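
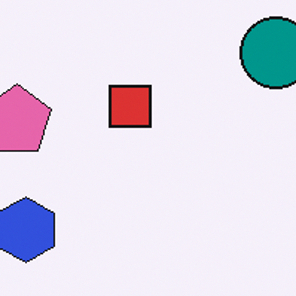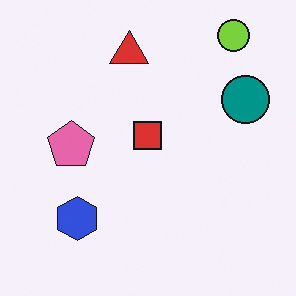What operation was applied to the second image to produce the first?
It was cropped to a modestly smaller region and rescaled.

The visible shapes are larger and the field of view is narrower; shapes near the original edges may be partly or wholly outside the frame — a crop-and-rescale.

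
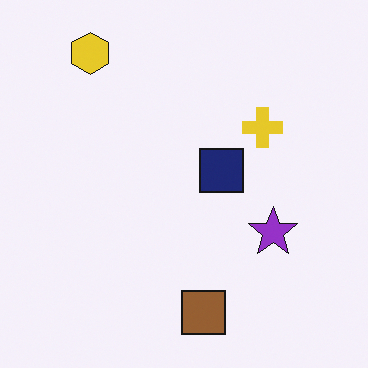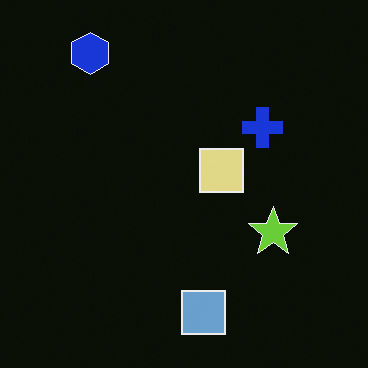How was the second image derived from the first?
The second image is the first color-inverted (negative).

The light background has become dark and every shape's color is its complement — a photographic negative.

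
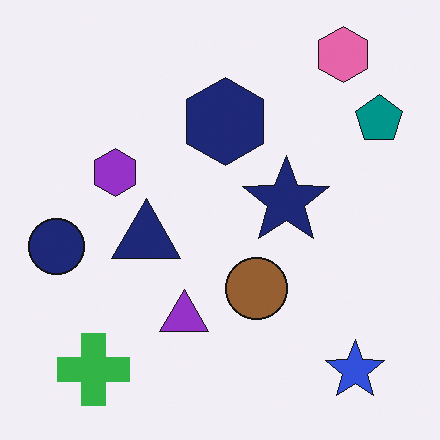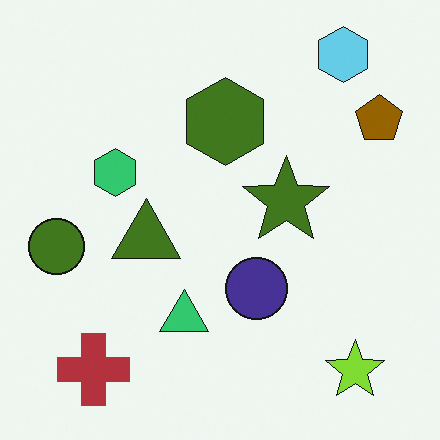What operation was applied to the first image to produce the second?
The second image is the first hue-shifted by a large amount.

Every shape's color has rotated by the same amount around the hue wheel — a uniform hue shift.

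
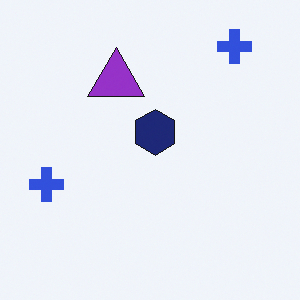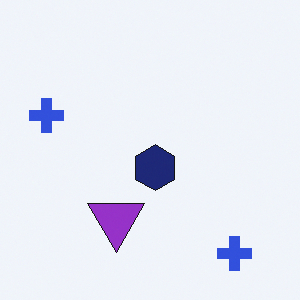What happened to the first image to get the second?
The second image is the first flipped vertically (top ↔ bottom).

The purple triangle is in the top of the first image and the bottom of the second — shapes on opposite sides of the horizontal midline have swapped in a mirror flip.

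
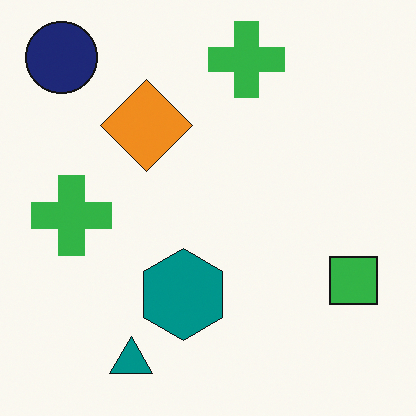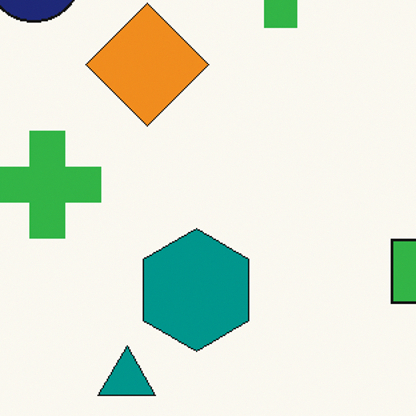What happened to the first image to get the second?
The transformation is: cropped slightly and scaled back up.

The visible shapes are larger and the field of view is narrower; shapes near the original edges may be partly or wholly outside the frame — a crop-and-rescale.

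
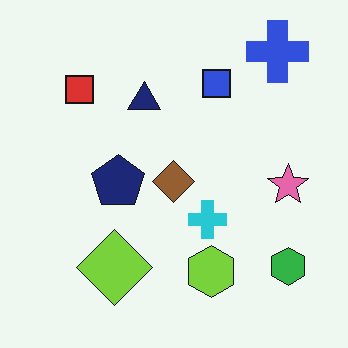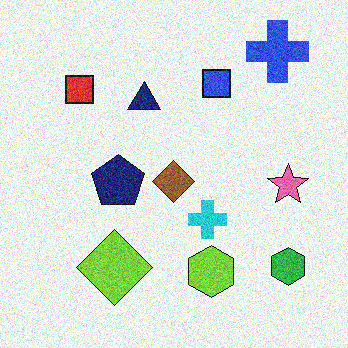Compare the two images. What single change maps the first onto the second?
Degraded with moderate additive noise.

Random speckle covers the whole image, including the flat background.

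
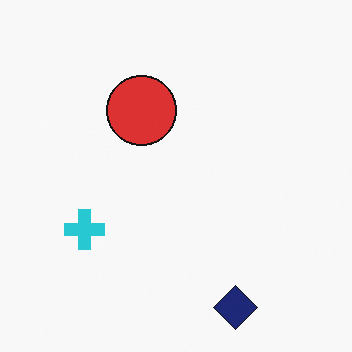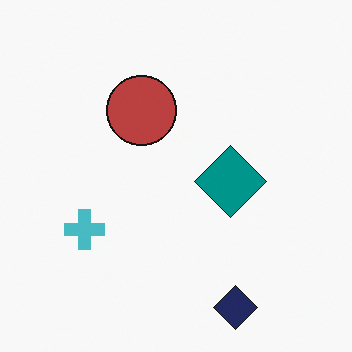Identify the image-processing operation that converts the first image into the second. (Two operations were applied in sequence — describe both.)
It was slightly desaturated, then overlaid with an additional teal diamond.

All colors are more muted and greyish — a global saturation change. A teal diamond appears in the second image that is absent from the first.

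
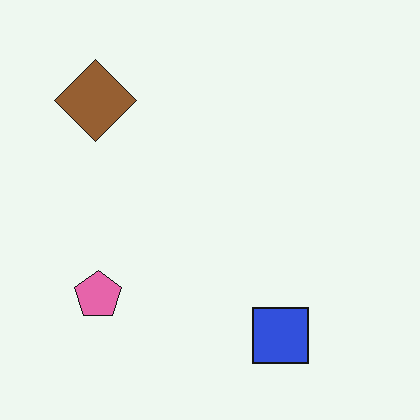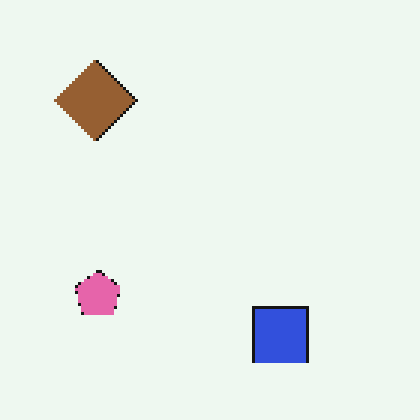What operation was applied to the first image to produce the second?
This is the original image mildly pixelated.

Shapes are reduced to large square blocks; fine edges and outlines are lost — a downscale-then-upscale (mosaic) effect.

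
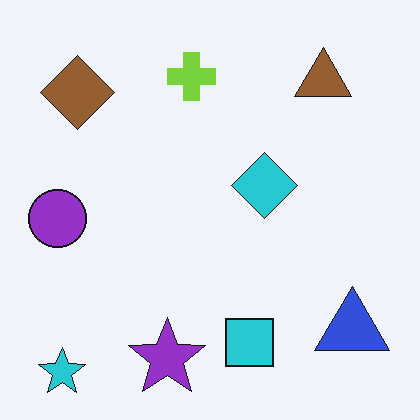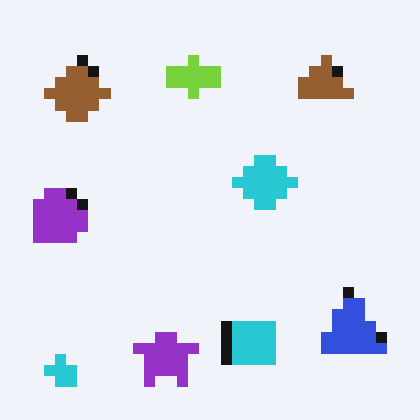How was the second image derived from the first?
It was coarsely pixelated.

Shapes are reduced to large square blocks; fine edges and outlines are lost — a downscale-then-upscale (mosaic) effect.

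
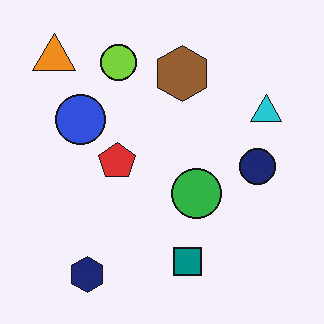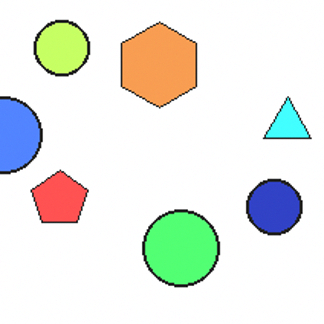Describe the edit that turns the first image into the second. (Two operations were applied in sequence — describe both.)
The second image is the first substantially brightened, then cropped to a modestly smaller region and rescaled.

Every pixel — background and shapes alike — is uniformly brightened. The visible shapes are larger and the field of view is narrower; shapes near the original edges may be partly or wholly outside the frame — a crop-and-rescale.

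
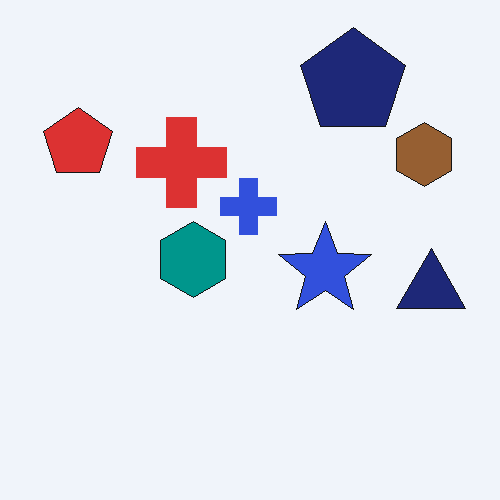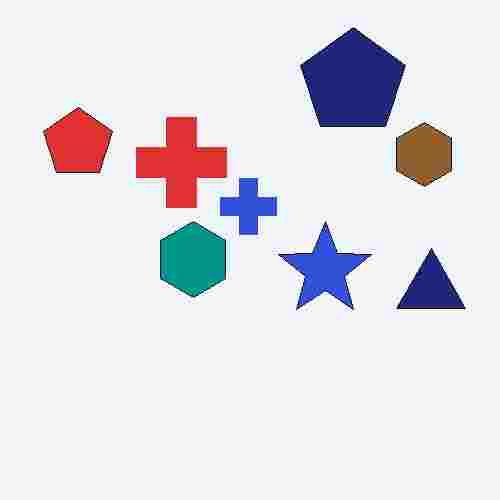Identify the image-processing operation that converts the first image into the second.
The second image is the first heavily JPEG-compressed with obvious blocking artifacts.

Blocky 8×8 compression artifacts appear around shape edges and the flat background shows ringing — characteristic JPEG degradation.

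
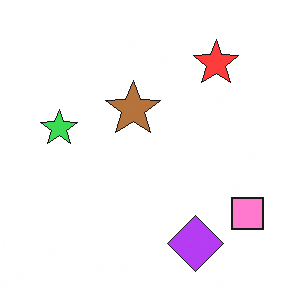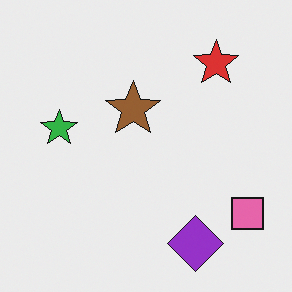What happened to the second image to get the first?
Brightened a little.

Every pixel — background and shapes alike — is uniformly brightened.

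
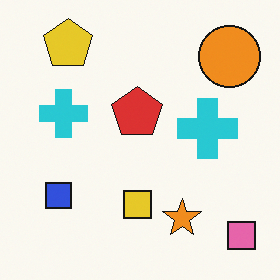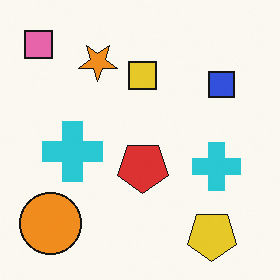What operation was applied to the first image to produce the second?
The second image is the first rotated 180°.

The pink square sits in the bottom-right of the first image and the top-left of the second — consistent with a whole-image 180° rotation.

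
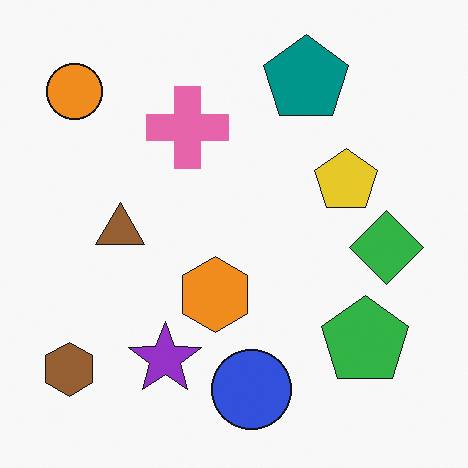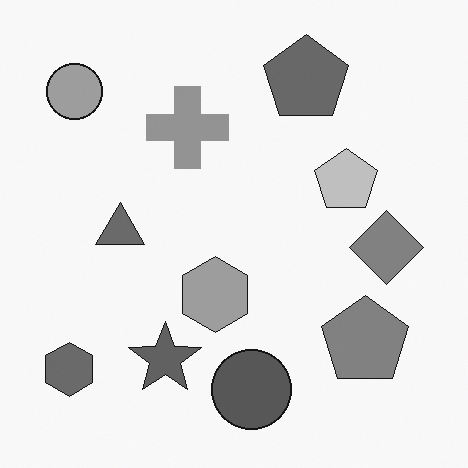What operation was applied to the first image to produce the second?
The second image is the first converted to grayscale.

All color is removed — every shape is now a shade of grey.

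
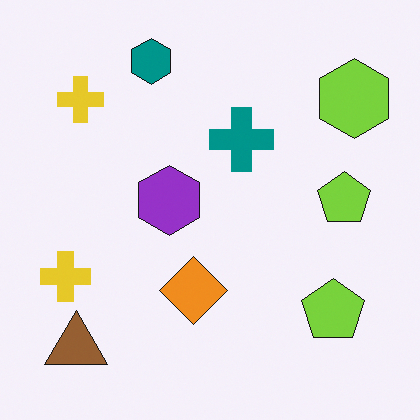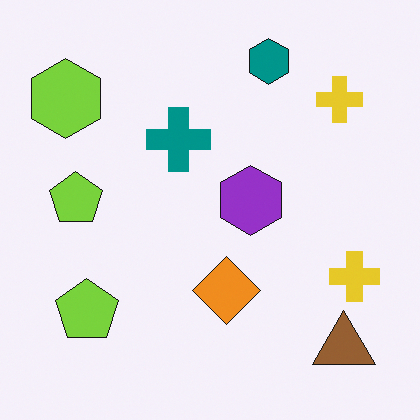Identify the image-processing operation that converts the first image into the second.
This is the original image flipped horizontally (left ↔ right).

The lime hexagon is in the top-right of the first image and the top-left of the second — shapes on opposite sides of the vertical midline have swapped in a mirror flip.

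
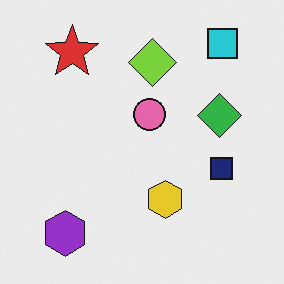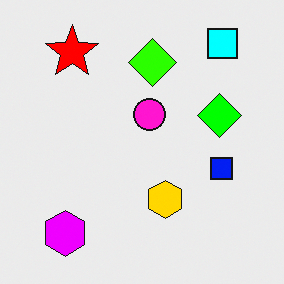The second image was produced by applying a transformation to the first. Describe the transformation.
The image was made much more vivid (saturation change).

All colors are more vivid — a global saturation change.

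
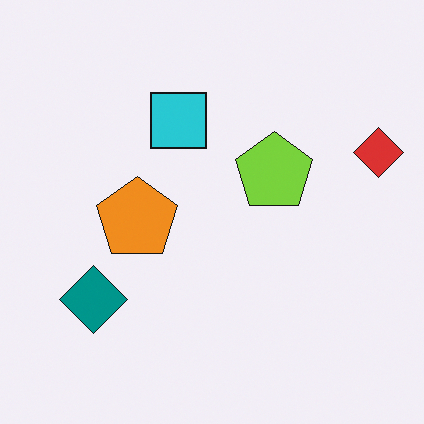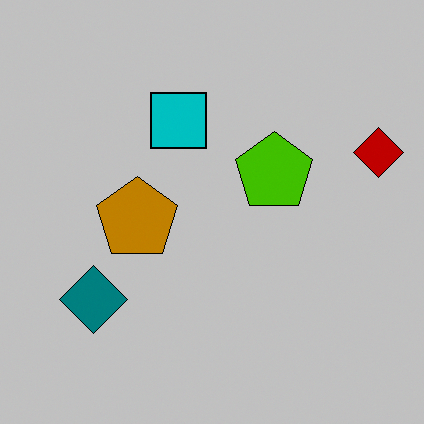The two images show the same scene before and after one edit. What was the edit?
Aggressively posterized.

Each flat color has snapped to a coarser quantized level — most visibly, the near-white background has dropped to a flat grey.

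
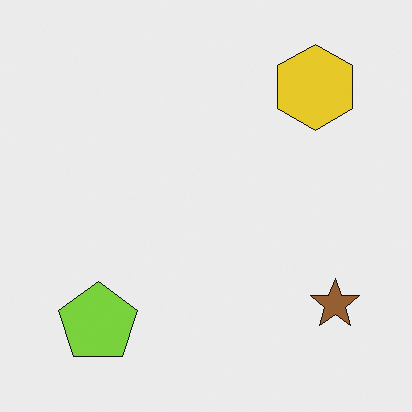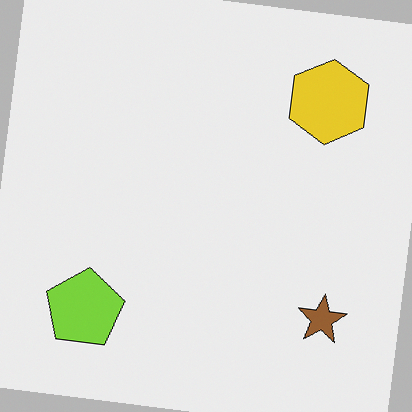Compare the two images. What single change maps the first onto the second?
It was rotated clockwise by a few degrees.

Every shape is tilted by the same angle and the image corners show triangular fill wedges — a whole-image rotation by a non-right angle.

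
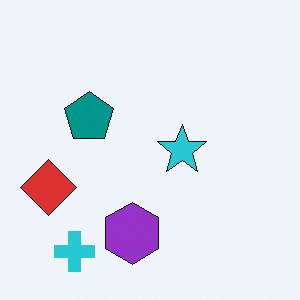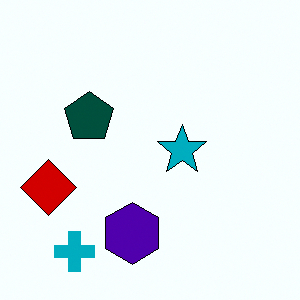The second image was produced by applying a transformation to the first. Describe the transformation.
The transformation is: given much higher contrast.

Tones are pushed away from mid-grey across the whole image — a global contrast change.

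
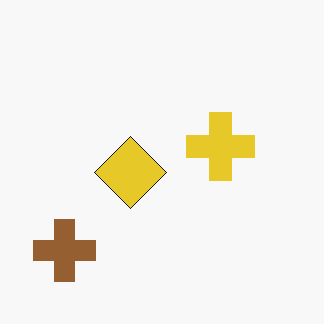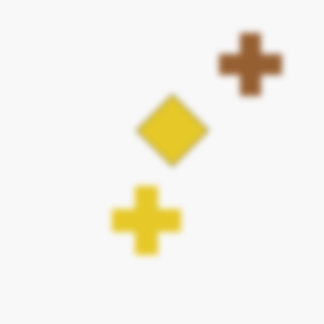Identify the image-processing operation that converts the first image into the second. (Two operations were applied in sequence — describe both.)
Moderately blurred, then transposed (reflected across the top-left ↔ bottom-right diagonal).

Shape edges and outlines are uniformly softened across the whole image. Shapes have swapped their row and column positions — what was in the top-right is now in the bottom-left — a diagonal reflection.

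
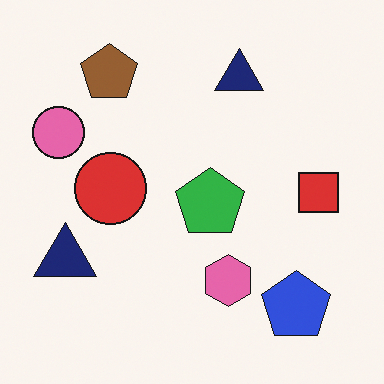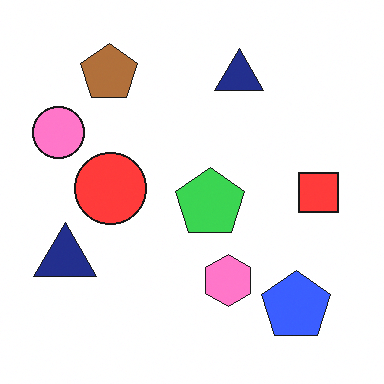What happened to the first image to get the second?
This is the original image slightly brightened.

Every pixel — background and shapes alike — is uniformly brightened.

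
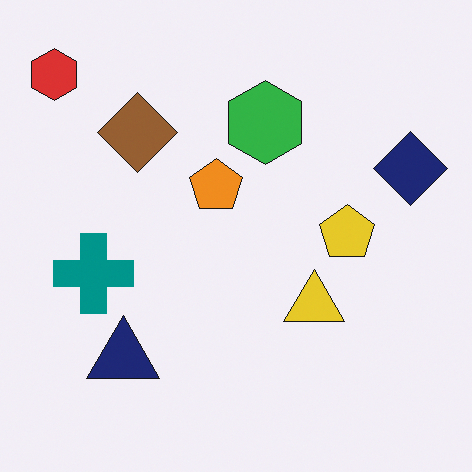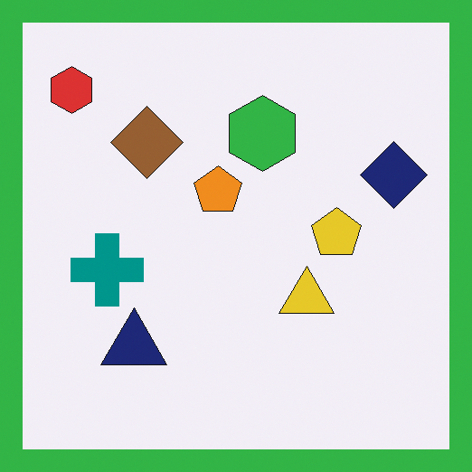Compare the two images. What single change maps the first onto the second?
It was framed with a green border.

A solid green frame runs around the edge of the second image, with the content slightly shrunk inside it.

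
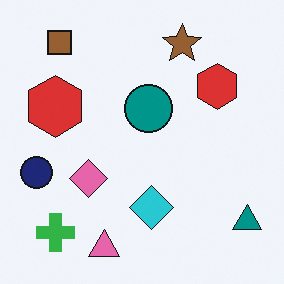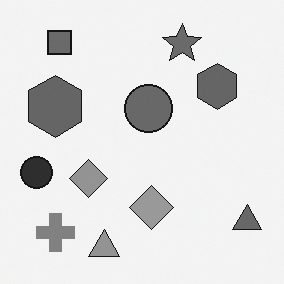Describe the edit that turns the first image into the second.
The image was converted to grayscale.

All color is removed — every shape is now a shade of grey.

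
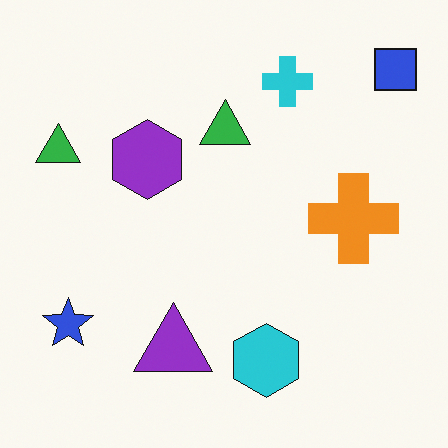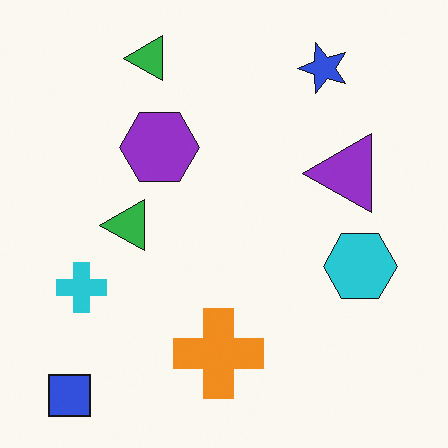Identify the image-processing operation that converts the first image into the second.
This is the original image transposed (reflected across the top-left ↔ bottom-right diagonal).

Shapes have swapped their row and column positions — what was in the top-right is now in the bottom-left — a diagonal reflection.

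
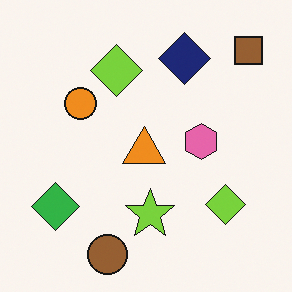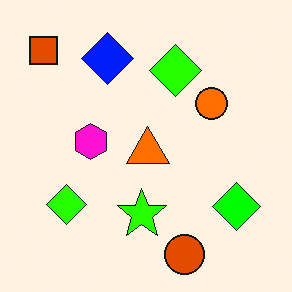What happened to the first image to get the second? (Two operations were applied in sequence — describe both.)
It was flipped horizontally (left ↔ right), then made much more vivid (saturation change).

The brown square is in the top-right of the first image and the top-left of the second — shapes on opposite sides of the vertical midline have swapped in a mirror flip. All colors are more vivid — a global saturation change.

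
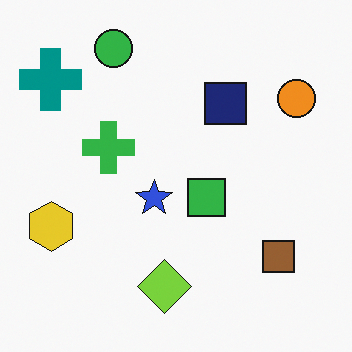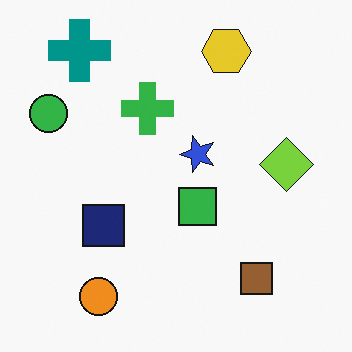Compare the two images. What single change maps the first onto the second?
Transposed (reflected across the top-left ↔ bottom-right diagonal).

Shapes have swapped their row and column positions — what was in the top-right is now in the bottom-left — a diagonal reflection.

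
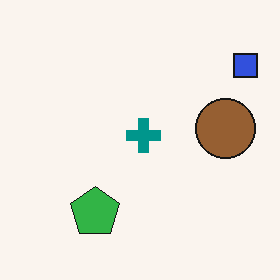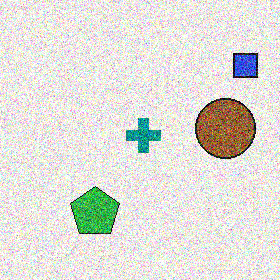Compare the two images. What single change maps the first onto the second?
The image was degraded with a thick layer of grain.

Random speckle covers the whole image, including the flat background.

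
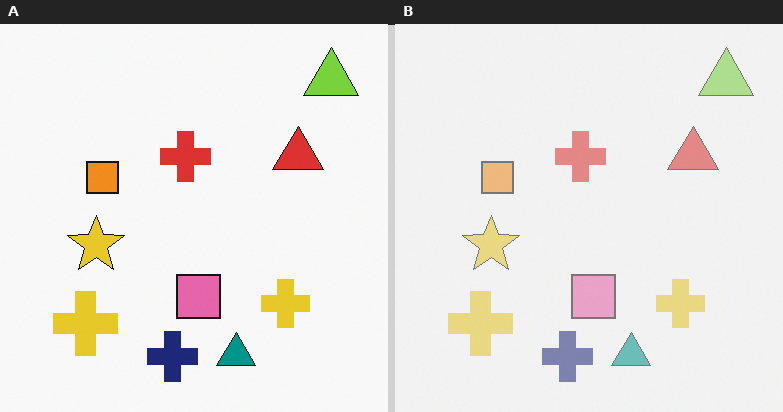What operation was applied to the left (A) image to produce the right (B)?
Given much lower contrast.

Tones are pushed toward mid-grey across the whole image — a global contrast change.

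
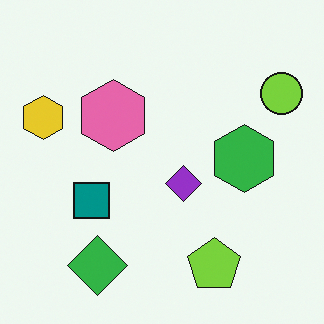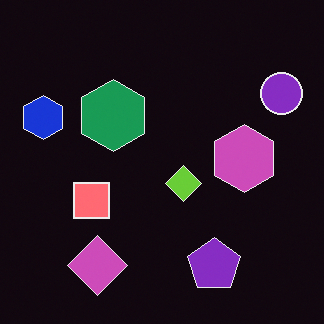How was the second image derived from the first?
The transformation is: color-inverted (negative).

The light background has become dark and every shape's color is its complement — a photographic negative.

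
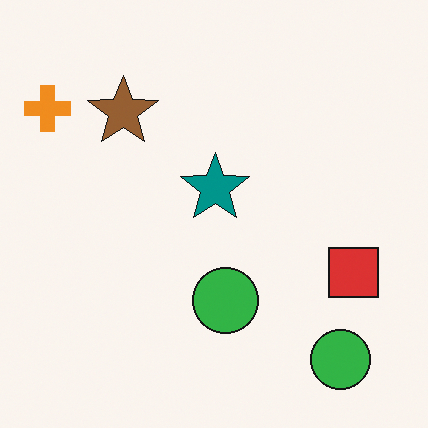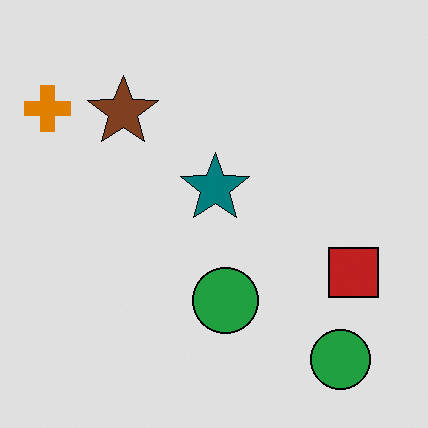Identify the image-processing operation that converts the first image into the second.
The transformation is: moderately posterized.

Each flat color has snapped to a coarser quantized level — most visibly, the near-white background has dropped to a flat grey.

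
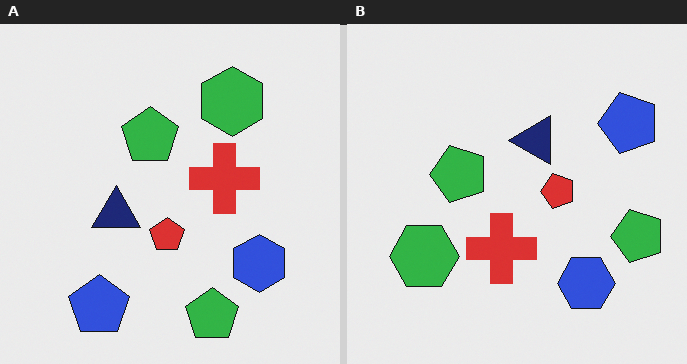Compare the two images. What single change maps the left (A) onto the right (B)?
This is the original image transposed (reflected across the top-left ↔ bottom-right diagonal).

Shapes have swapped their row and column positions — what was in the top-right is now in the bottom-left — a diagonal reflection.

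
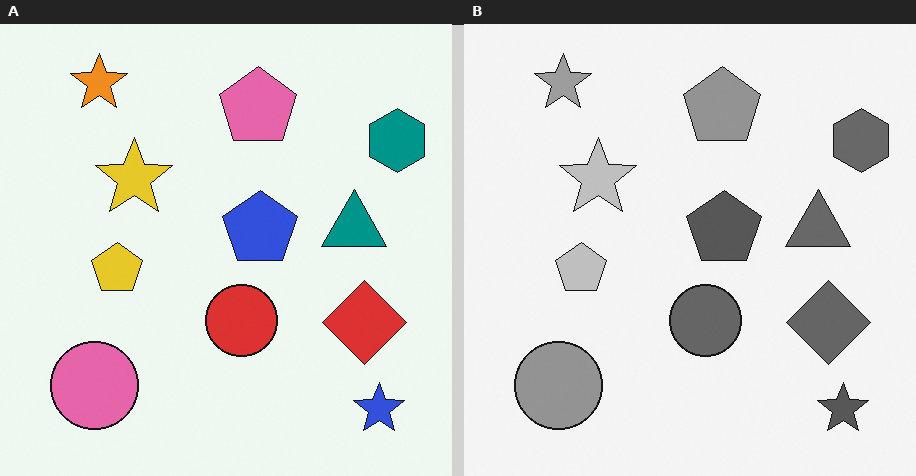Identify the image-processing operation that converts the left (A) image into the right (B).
Converted to grayscale.

All color is removed — every shape is now a shade of grey.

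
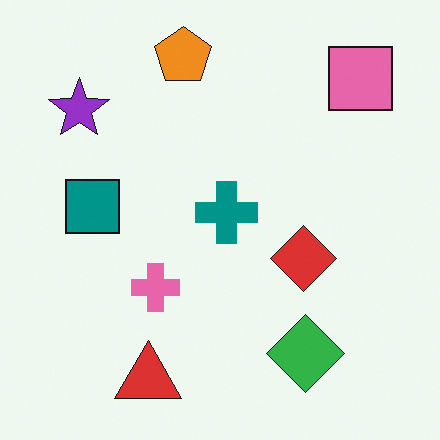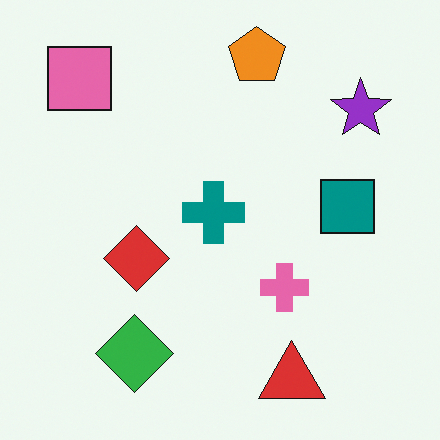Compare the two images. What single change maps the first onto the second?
It was flipped horizontally (left ↔ right).

The purple star is in the top-left of the first image and the top-right of the second — shapes on opposite sides of the vertical midline have swapped in a mirror flip.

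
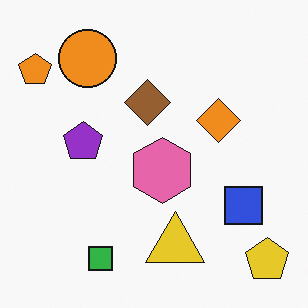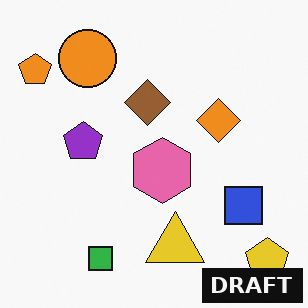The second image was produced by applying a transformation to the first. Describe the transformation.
The second image is the first watermarked with the text "DRAFT" in the lower-right corner.

A dark label reading "DRAFT" appears in the lower-right corner.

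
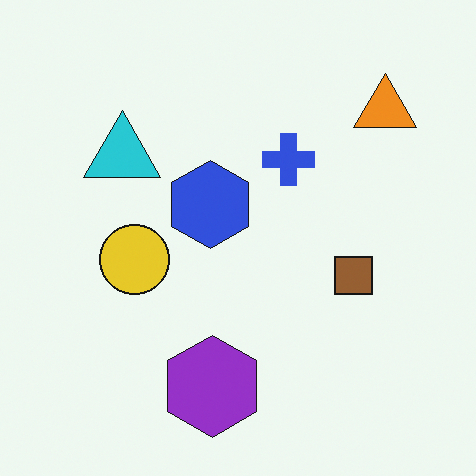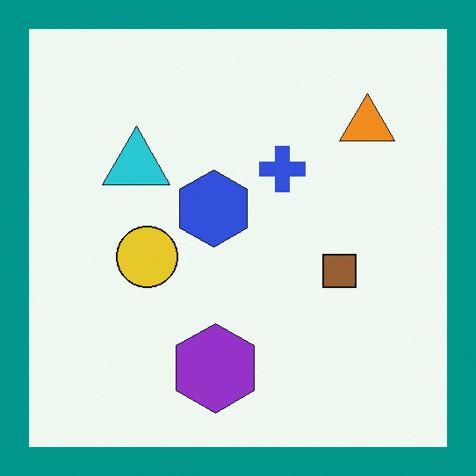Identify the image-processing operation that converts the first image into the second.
The transformation is: framed with a teal border.

A solid teal frame runs around the edge of the second image, with the content slightly shrunk inside it.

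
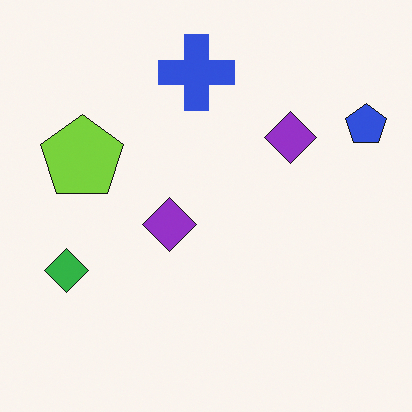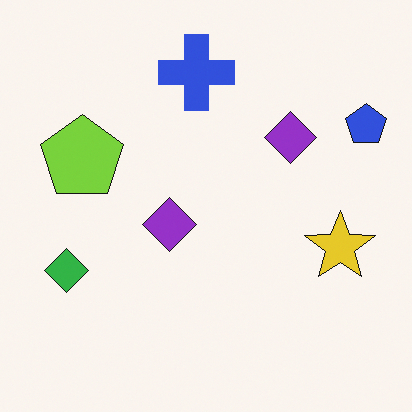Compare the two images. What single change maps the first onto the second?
The transformation is: overlaid with an additional yellow star.

A yellow star appears in the second image that is absent from the first.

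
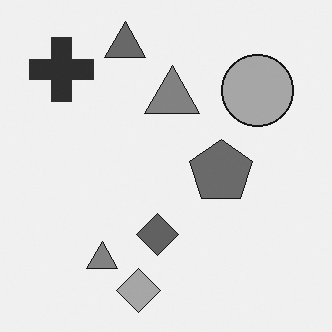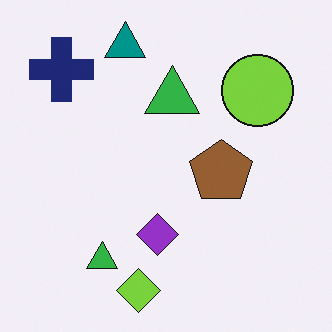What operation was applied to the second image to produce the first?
The first image is the second converted to grayscale.

All color is removed — every shape is now a shade of grey.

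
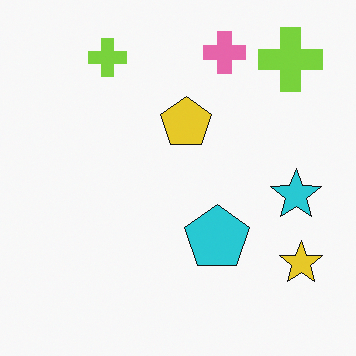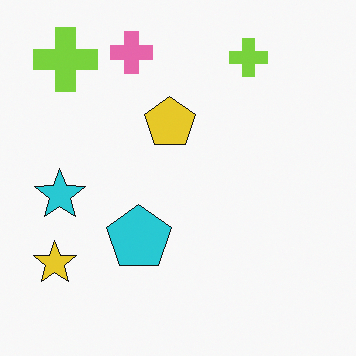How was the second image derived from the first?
The second image is the first flipped horizontally (left ↔ right).

The yellow star is in the bottom-right of the first image and the bottom-left of the second — shapes on opposite sides of the vertical midline have swapped in a mirror flip.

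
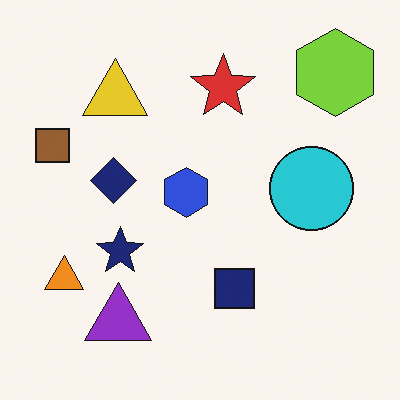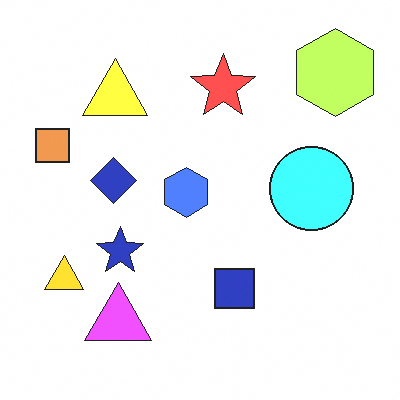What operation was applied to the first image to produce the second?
The transformation is: brightened a lot.

Every pixel — background and shapes alike — is uniformly brightened.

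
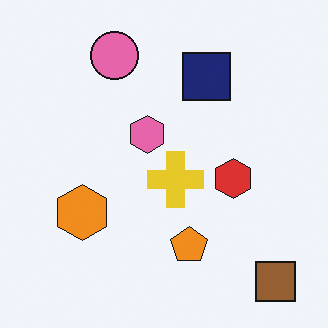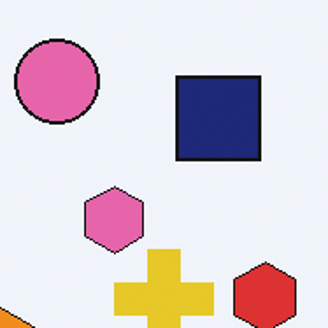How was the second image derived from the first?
Cropped tightly and scaled back up.

The visible shapes are larger and the field of view is narrower; shapes near the original edges may be partly or wholly outside the frame — a crop-and-rescale.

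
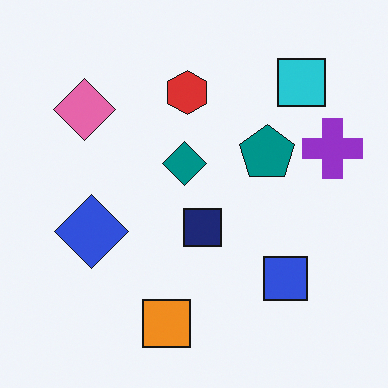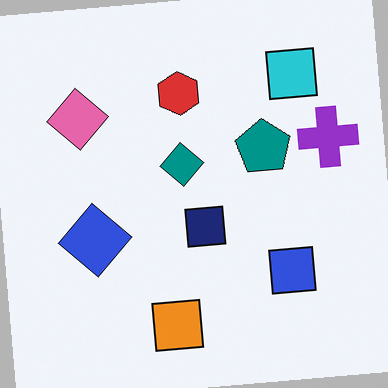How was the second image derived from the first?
The image was rotated counter-clockwise by a small amount.

Every shape is tilted by the same angle and the image corners show triangular fill wedges — a whole-image rotation by a non-right angle.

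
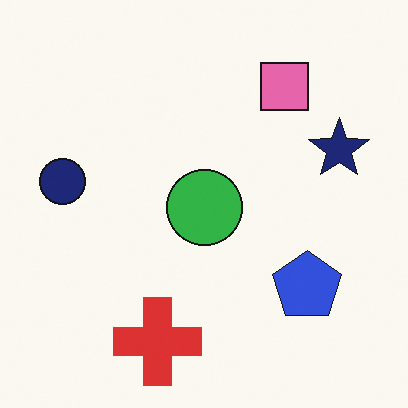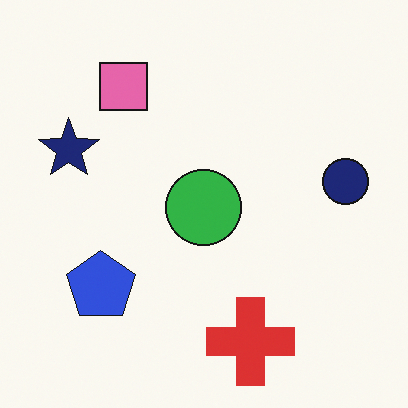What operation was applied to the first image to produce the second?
The image was flipped horizontally (left ↔ right).

The navy circle is in the left of the first image and the right of the second — shapes on opposite sides of the vertical midline have swapped in a mirror flip.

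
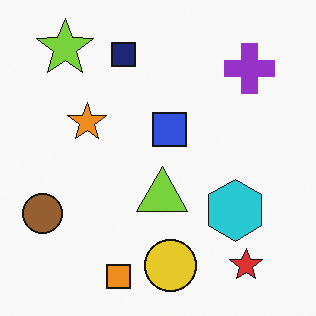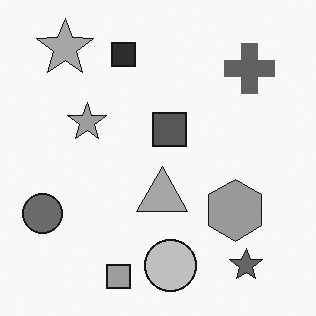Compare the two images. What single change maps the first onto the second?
The transformation is: converted to grayscale.

All color is removed — every shape is now a shade of grey.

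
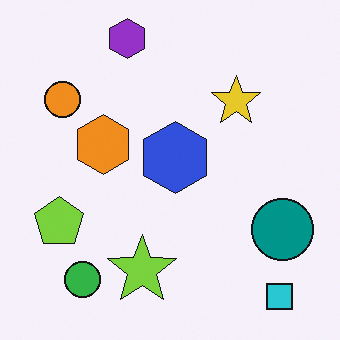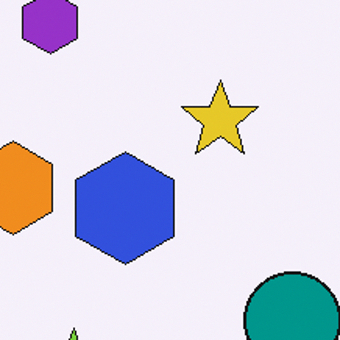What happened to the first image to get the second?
The image was cropped slightly and scaled back up.

The visible shapes are larger and the field of view is narrower; shapes near the original edges may be partly or wholly outside the frame — a crop-and-rescale.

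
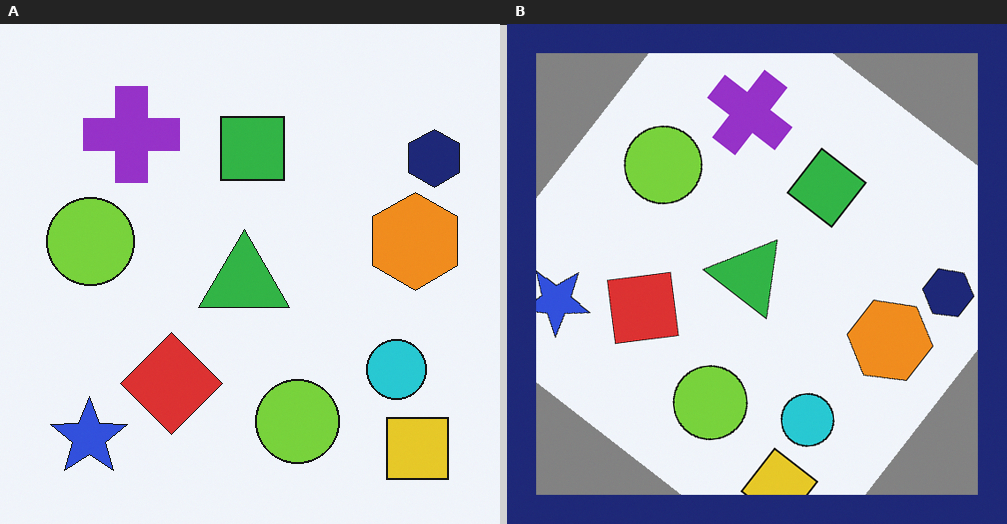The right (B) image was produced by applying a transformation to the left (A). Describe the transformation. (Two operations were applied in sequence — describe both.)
This is the original image rotated clockwise by a large amount — several tens of degrees, then framed with a navy border.

Every shape is tilted by the same angle and the image corners show triangular fill wedges — a whole-image rotation by a non-right angle. A solid navy frame runs around the edge of the right (B) image, with the content slightly shrunk inside it.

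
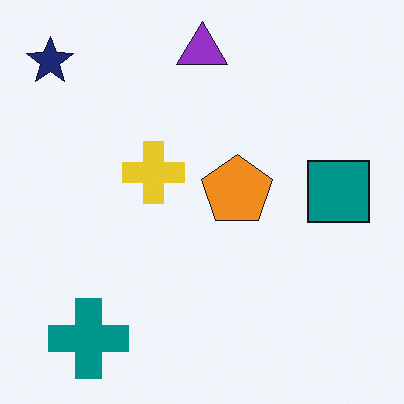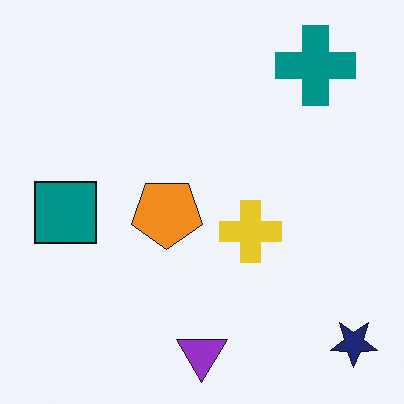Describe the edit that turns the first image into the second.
This is the original image rotated 180°.

The navy star sits in the top-left of the first image and the bottom-right of the second — consistent with a whole-image 180° rotation.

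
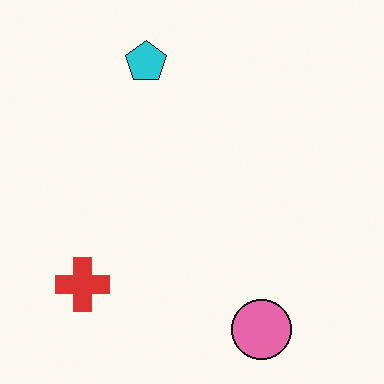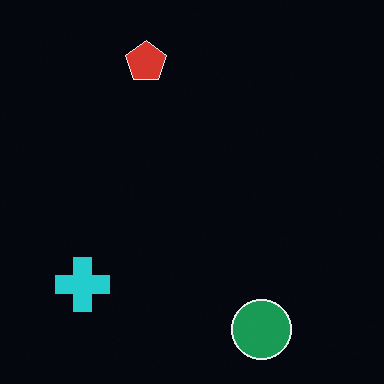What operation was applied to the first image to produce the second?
Color-inverted (negative).

The light background has become dark and every shape's color is its complement — a photographic negative.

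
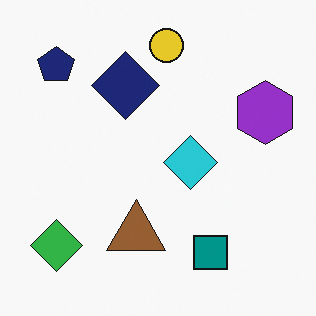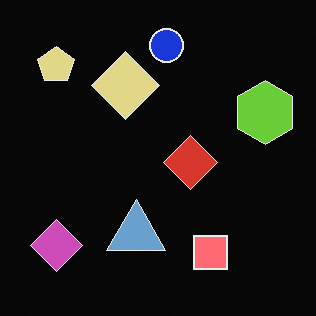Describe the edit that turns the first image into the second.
The second image is the first color-inverted (negative).

The light background has become dark and every shape's color is its complement — a photographic negative.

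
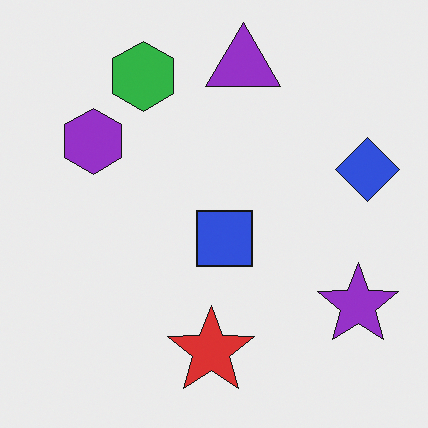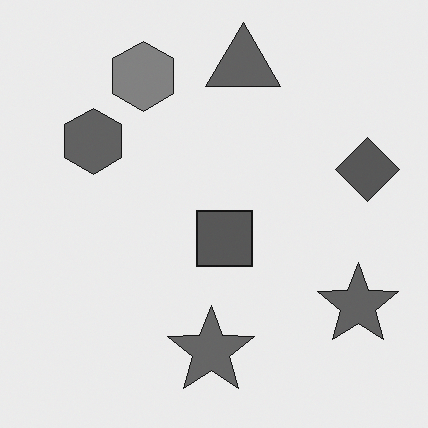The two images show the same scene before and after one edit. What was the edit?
It was converted to grayscale.

All color is removed — every shape is now a shade of grey.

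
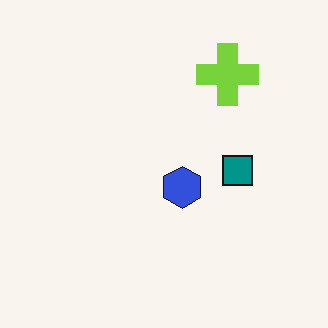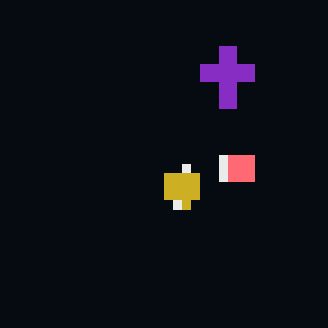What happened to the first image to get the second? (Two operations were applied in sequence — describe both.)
The second image is the first heavily pixelated into large blocks, then color-inverted (negative).

Shapes are reduced to large square blocks; fine edges and outlines are lost — a downscale-then-upscale (mosaic) effect. The light background has become dark and every shape's color is its complement — a photographic negative.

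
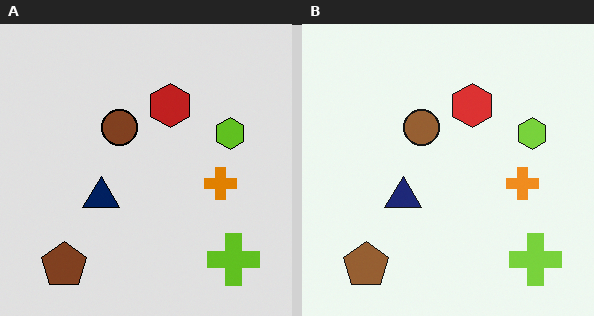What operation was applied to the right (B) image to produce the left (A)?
This is the original image posterized to a reduced palette.

Each flat color has snapped to a coarser quantized level — most visibly, the near-white background has dropped to a flat grey.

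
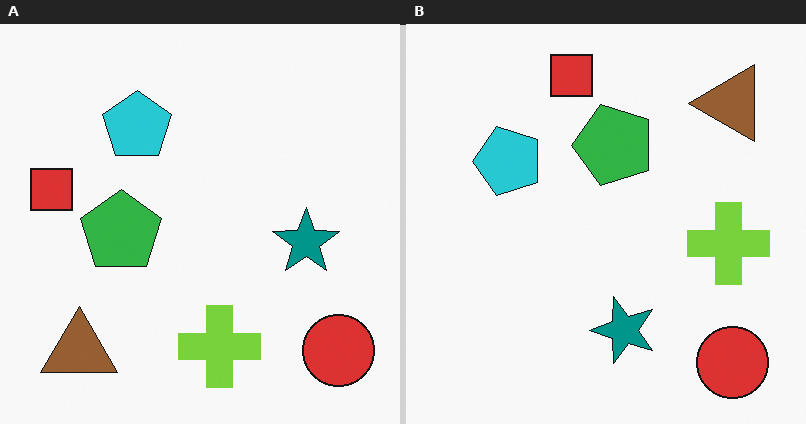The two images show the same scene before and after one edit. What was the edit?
It was transposed (reflected across the top-left ↔ bottom-right diagonal).

Shapes have swapped their row and column positions — what was in the top-right is now in the bottom-left — a diagonal reflection.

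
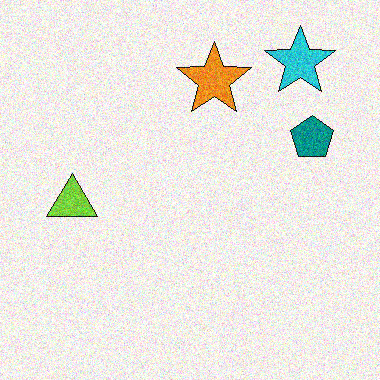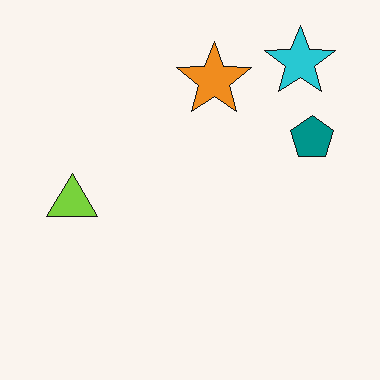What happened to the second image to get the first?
The first image is the second degraded with moderate additive noise.

Random speckle covers the whole image, including the flat background.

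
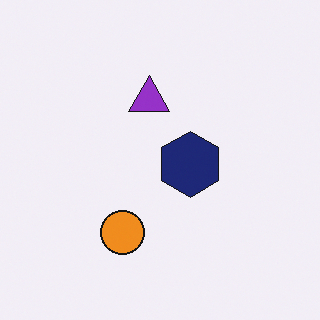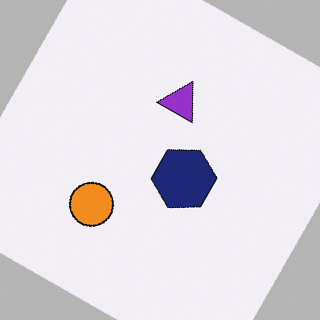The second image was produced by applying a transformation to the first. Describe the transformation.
The second image is the first rotated clockwise by a clearly visible amount.

Every shape is tilted by the same angle and the image corners show triangular fill wedges — a whole-image rotation by a non-right angle.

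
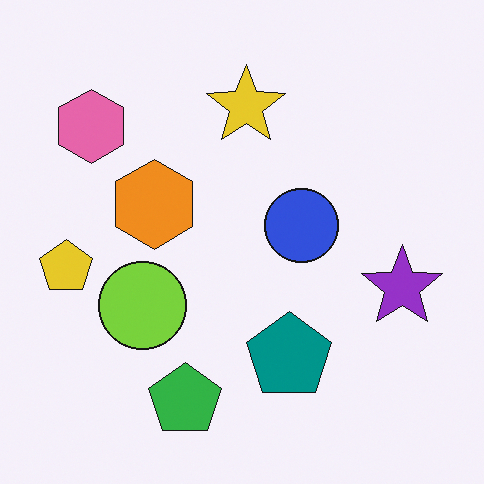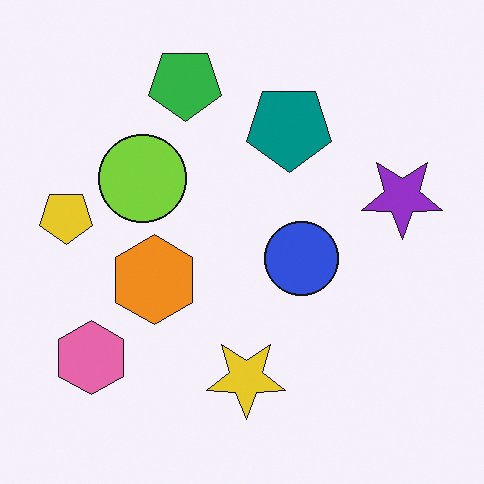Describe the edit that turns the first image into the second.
The second image is the first flipped vertically (top ↔ bottom).

The green pentagon is in the bottom of the first image and the top of the second — shapes on opposite sides of the horizontal midline have swapped in a mirror flip.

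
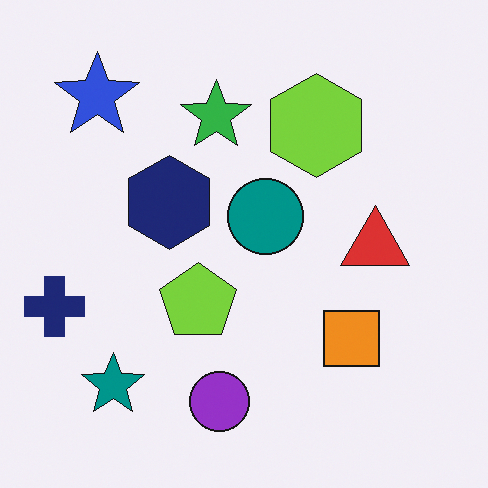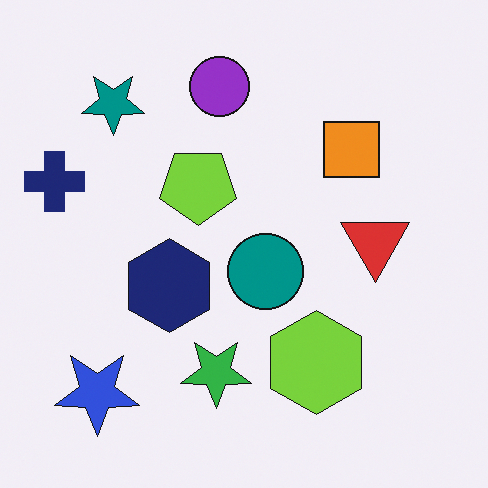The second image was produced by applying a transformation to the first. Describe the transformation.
This is the original image flipped vertically (top ↔ bottom).

The purple circle is in the bottom of the first image and the top of the second — shapes on opposite sides of the horizontal midline have swapped in a mirror flip.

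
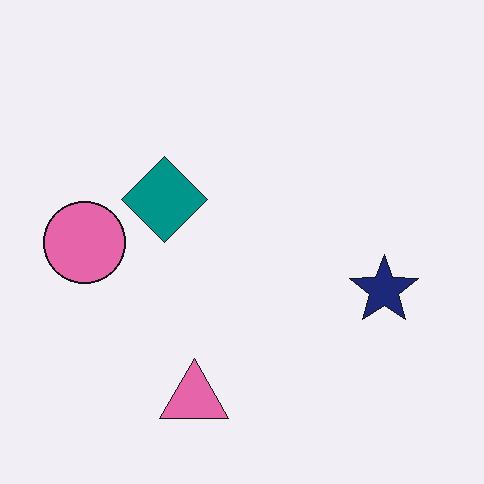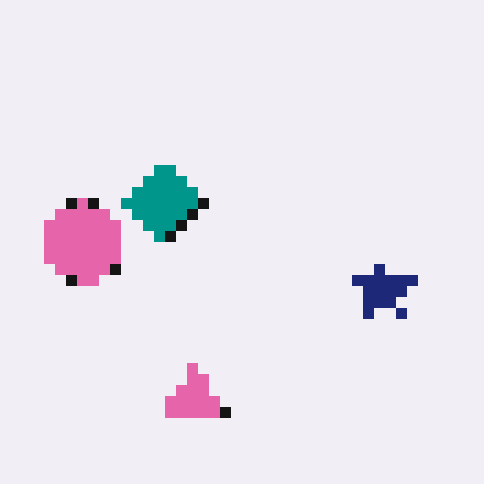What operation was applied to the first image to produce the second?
It was heavily pixelated into large blocks.

Shapes are reduced to large square blocks; fine edges and outlines are lost — a downscale-then-upscale (mosaic) effect.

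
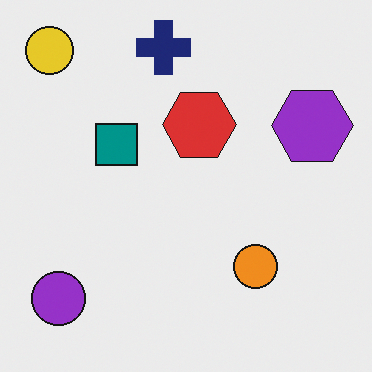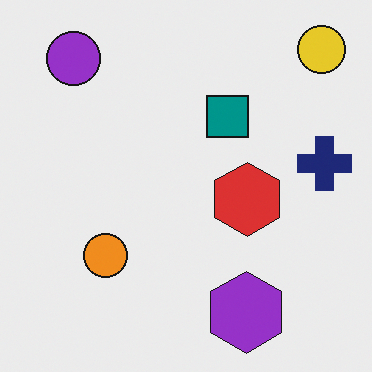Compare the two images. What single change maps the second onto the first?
The image was rotated 90° counter-clockwise.

The yellow circle sits in the top-right of the second image and the top-left of the first — consistent with a whole-image 90° counter-clockwise rotation.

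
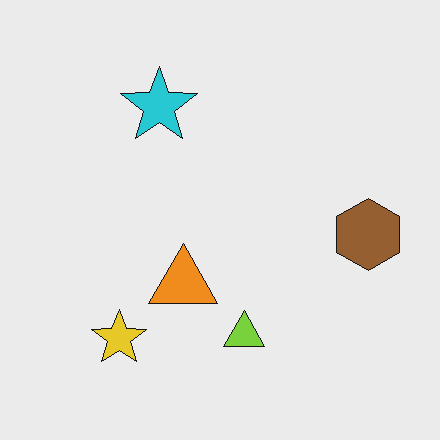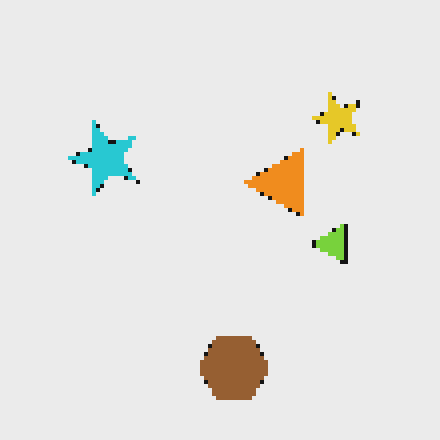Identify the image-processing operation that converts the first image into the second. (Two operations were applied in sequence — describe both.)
It was mildly pixelated, then transposed (reflected across the top-left ↔ bottom-right diagonal).

Shapes are reduced to large square blocks; fine edges and outlines are lost — a downscale-then-upscale (mosaic) effect. Shapes have swapped their row and column positions — what was in the top-right is now in the bottom-left — a diagonal reflection.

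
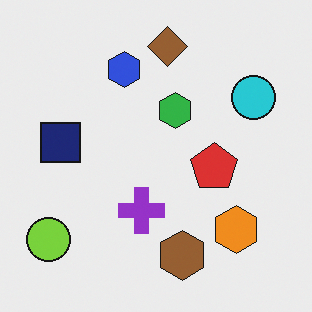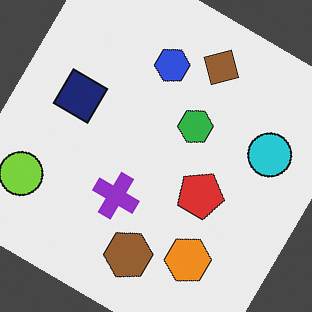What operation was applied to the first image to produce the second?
The second image is the first rotated clockwise by a large amount — several tens of degrees.

Every shape is tilted by the same angle and the image corners show triangular fill wedges — a whole-image rotation by a non-right angle.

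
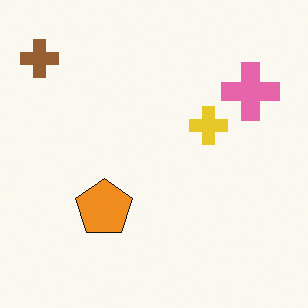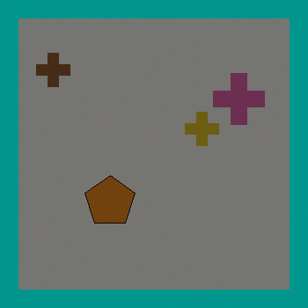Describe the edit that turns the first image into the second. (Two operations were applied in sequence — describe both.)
It was noticeably darkened, then framed with a teal border.

Every pixel — background and shapes alike — is uniformly darkened. A solid teal frame runs around the edge of the second image, with the content slightly shrunk inside it.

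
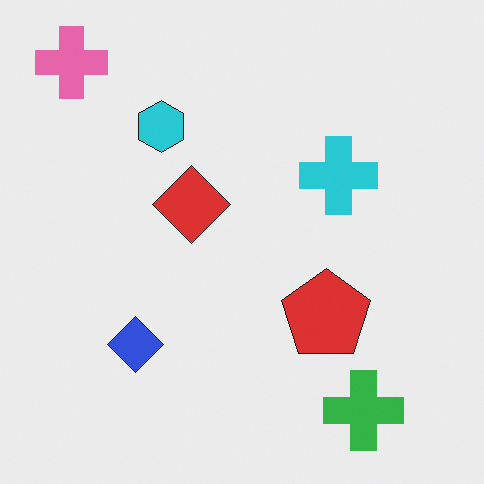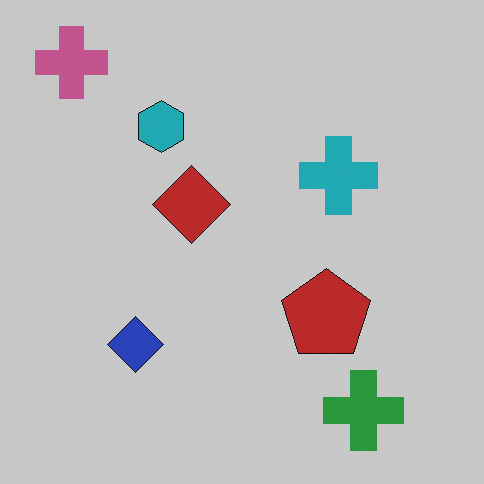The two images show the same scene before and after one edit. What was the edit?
The second image is the first slightly darkened.

Every pixel — background and shapes alike — is uniformly darkened.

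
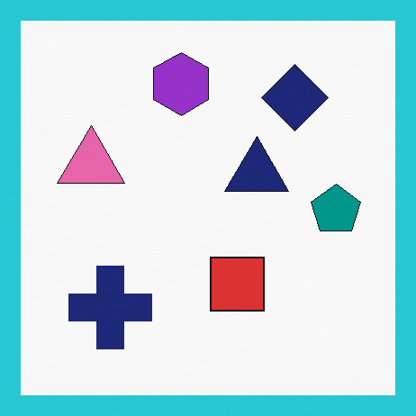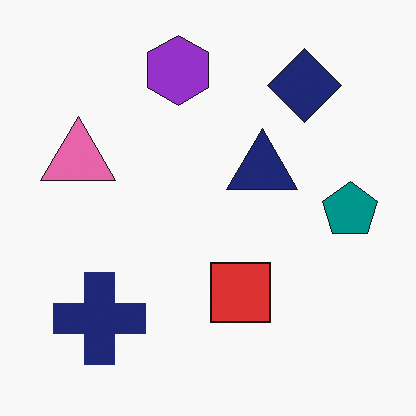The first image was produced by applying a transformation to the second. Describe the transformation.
It was framed with a cyan border.

A solid cyan frame runs around the edge of the first image, with the content slightly shrunk inside it.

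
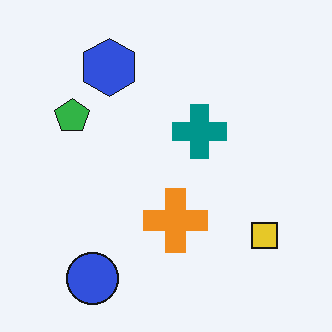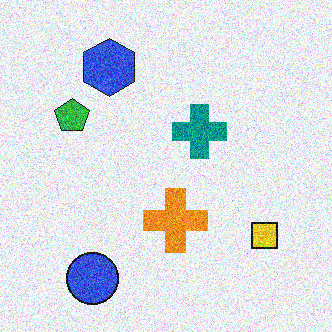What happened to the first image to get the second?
This is the original image degraded with strong gaussian noise.

Random speckle covers the whole image, including the flat background.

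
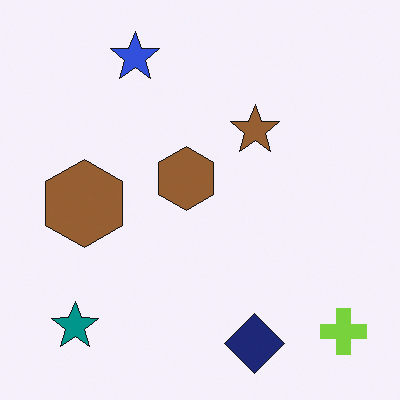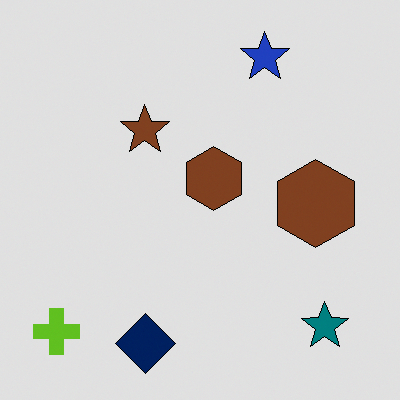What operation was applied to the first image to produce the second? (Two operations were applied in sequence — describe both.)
The second image is the first flipped horizontally (left ↔ right), then posterized to a reduced palette.

The lime cross is in the bottom-right of the first image and the bottom-left of the second — shapes on opposite sides of the vertical midline have swapped in a mirror flip. Each flat color has snapped to a coarser quantized level — most visibly, the near-white background has dropped to a flat grey.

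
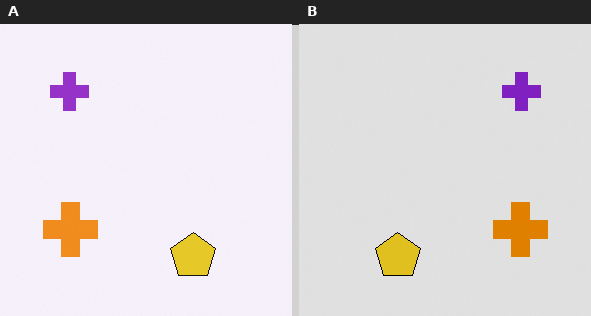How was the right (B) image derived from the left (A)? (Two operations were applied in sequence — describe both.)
Posterized to a reduced palette, then flipped horizontally (left ↔ right).

Each flat color has snapped to a coarser quantized level — most visibly, the near-white background has dropped to a flat grey. The purple cross is in the top-left of the left (A) image and the top-right of the right (B) — shapes on opposite sides of the vertical midline have swapped in a mirror flip.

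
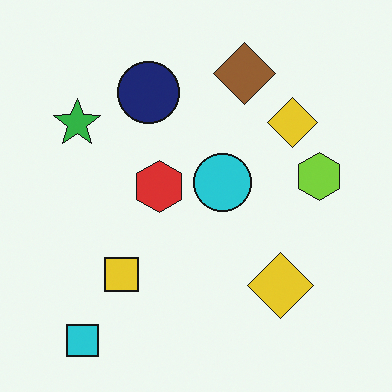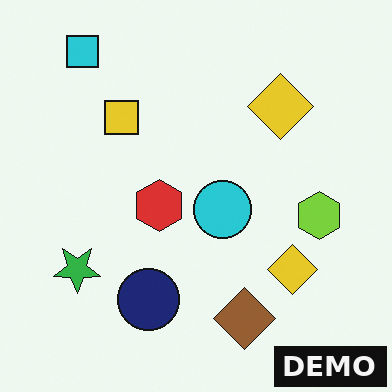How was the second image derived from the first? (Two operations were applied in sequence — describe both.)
The transformation is: flipped vertically (top ↔ bottom), then watermarked with the text "DEMO" in the lower-right corner.

The cyan square is in the bottom-left of the first image and the top-left of the second — shapes on opposite sides of the horizontal midline have swapped in a mirror flip. A dark label reading "DEMO" appears in the lower-right corner.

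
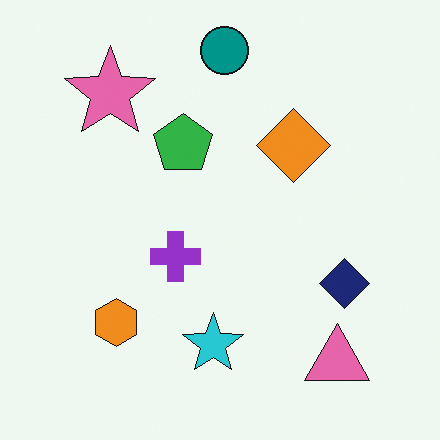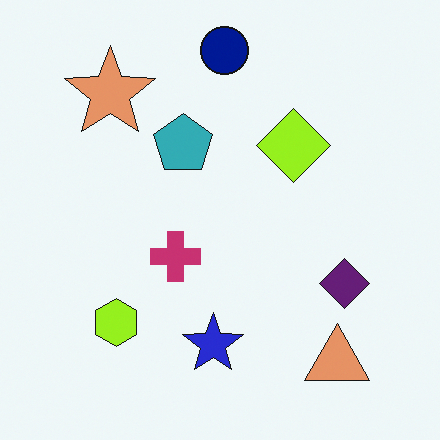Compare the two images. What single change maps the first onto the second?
Hue-shifted by a small amount.

Every shape's color has rotated by the same amount around the hue wheel — a uniform hue shift.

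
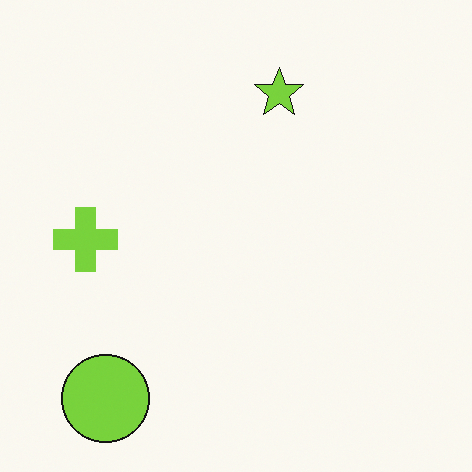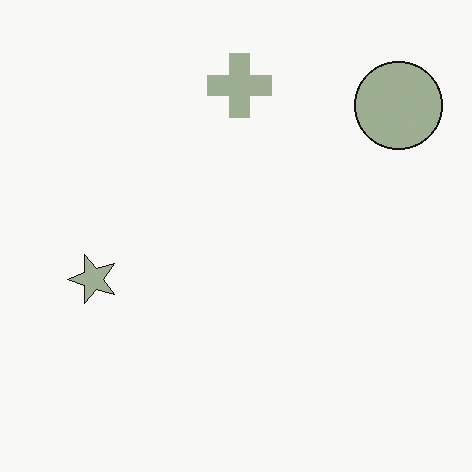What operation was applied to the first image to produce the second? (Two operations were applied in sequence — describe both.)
The transformation is: heavily desaturated, then transposed (reflected across the top-left ↔ bottom-right diagonal).

All colors are more muted and greyish — a global saturation change. Shapes have swapped their row and column positions — what was in the top-right is now in the bottom-left — a diagonal reflection.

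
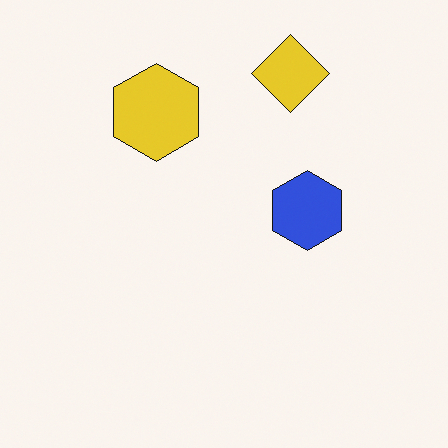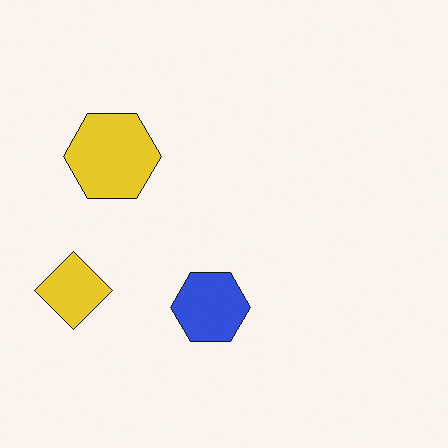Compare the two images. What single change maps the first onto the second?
The transformation is: transposed (reflected across the top-left ↔ bottom-right diagonal).

Shapes have swapped their row and column positions — what was in the top-right is now in the bottom-left — a diagonal reflection.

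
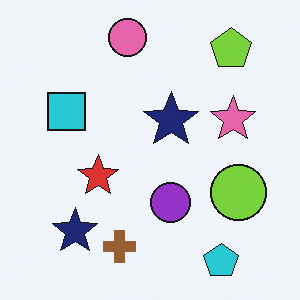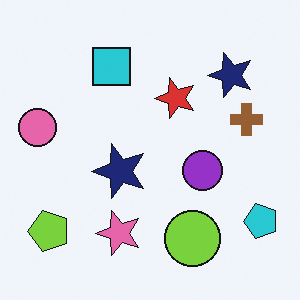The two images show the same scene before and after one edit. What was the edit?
This is the original image transposed (reflected across the top-left ↔ bottom-right diagonal).

Shapes have swapped their row and column positions — what was in the top-right is now in the bottom-left — a diagonal reflection.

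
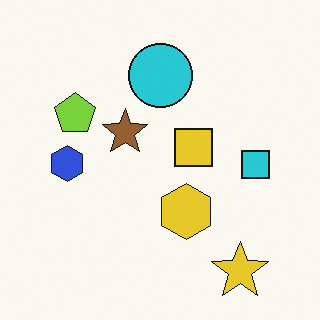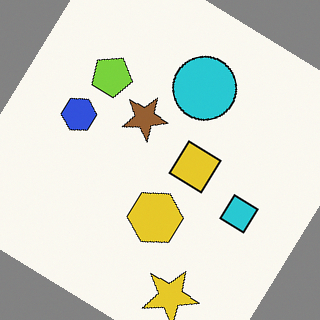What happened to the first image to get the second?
The second image is the first rotated clockwise by a large amount — several tens of degrees.

Every shape is tilted by the same angle and the image corners show triangular fill wedges — a whole-image rotation by a non-right angle.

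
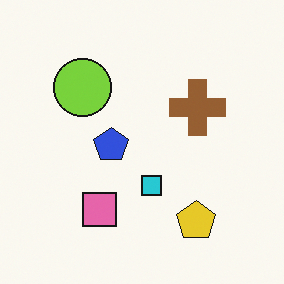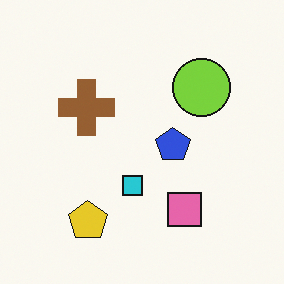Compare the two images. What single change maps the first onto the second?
Flipped horizontally (left ↔ right).

The lime circle is in the top-left of the first image and the top-right of the second — shapes on opposite sides of the vertical midline have swapped in a mirror flip.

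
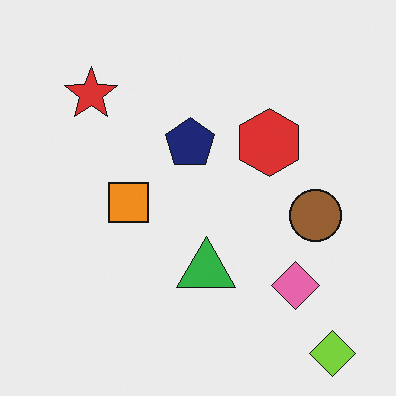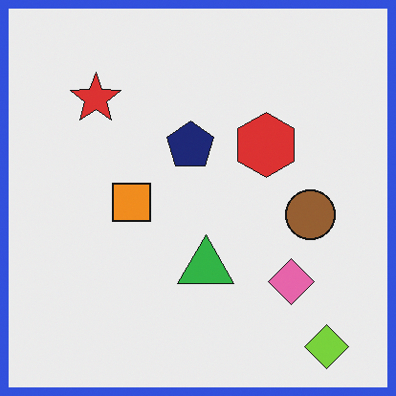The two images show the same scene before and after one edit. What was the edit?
Framed with a blue border.

A solid blue frame runs around the edge of the second image, with the content slightly shrunk inside it.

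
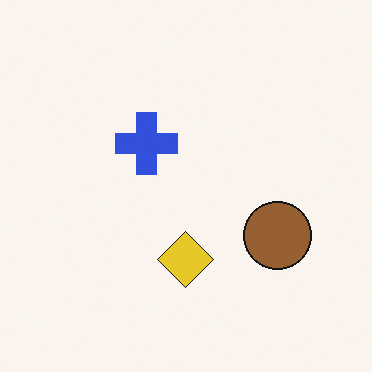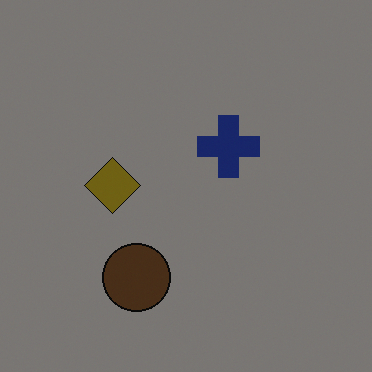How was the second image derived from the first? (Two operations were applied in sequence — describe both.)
Rotated 90° clockwise, then substantially darkened.

The brown circle sits in the right of the first image and the bottom of the second — consistent with a whole-image 90° clockwise rotation. Every pixel — background and shapes alike — is uniformly darkened.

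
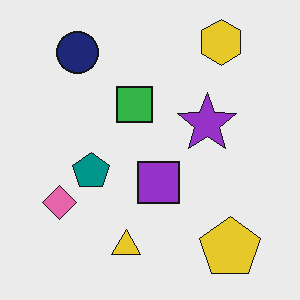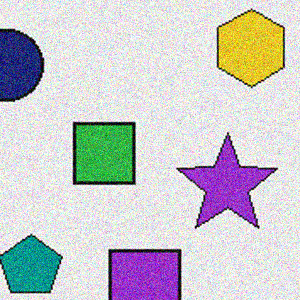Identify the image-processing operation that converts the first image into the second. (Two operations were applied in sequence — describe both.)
The transformation is: cropped tightly and scaled back up, then degraded with visible gaussian noise.

The visible shapes are larger and the field of view is narrower; shapes near the original edges may be partly or wholly outside the frame — a crop-and-rescale. Random speckle covers the whole image, including the flat background.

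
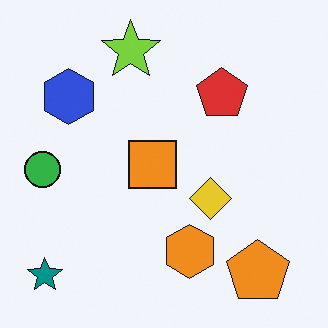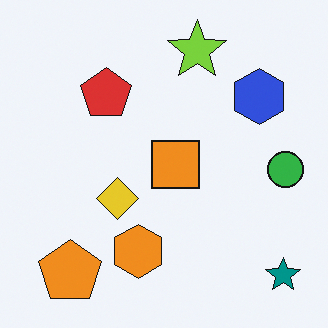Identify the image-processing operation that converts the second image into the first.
The first image is the second flipped horizontally (left ↔ right).

The green circle is in the right of the second image and the left of the first — shapes on opposite sides of the vertical midline have swapped in a mirror flip.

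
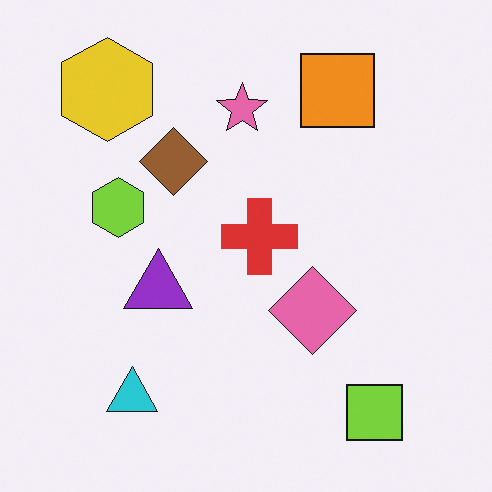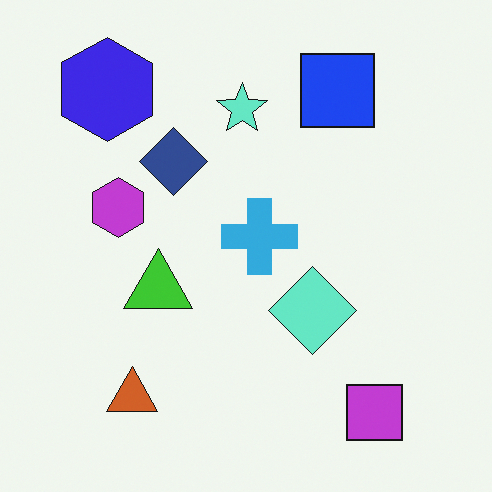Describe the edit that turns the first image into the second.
The transformation is: hue-shifted by a large amount.

Every shape's color has rotated by the same amount around the hue wheel — a uniform hue shift.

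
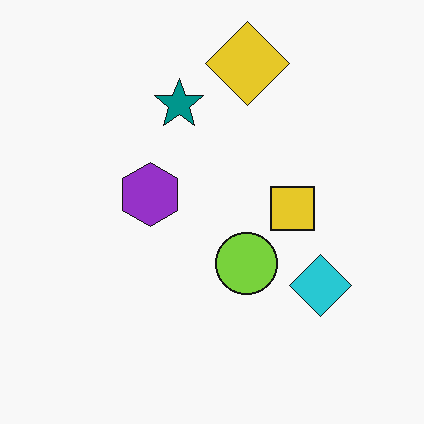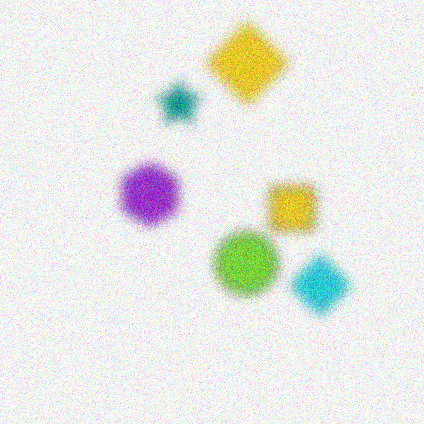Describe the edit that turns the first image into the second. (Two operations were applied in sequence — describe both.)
This is the original image heavily blurred, then degraded with visible gaussian noise.

Shape edges and outlines are uniformly softened across the whole image. Random speckle covers the whole image, including the flat background.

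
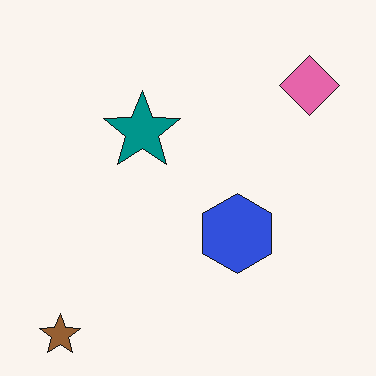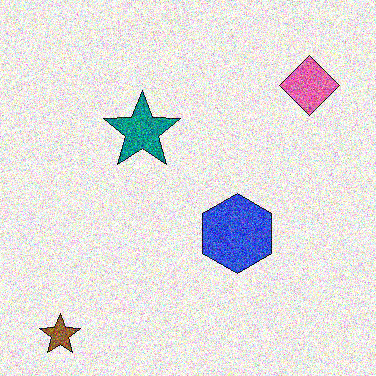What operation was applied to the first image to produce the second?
It was degraded with a thick layer of grain.

Random speckle covers the whole image, including the flat background.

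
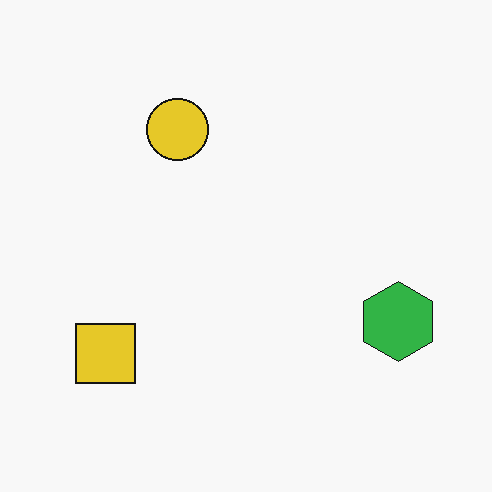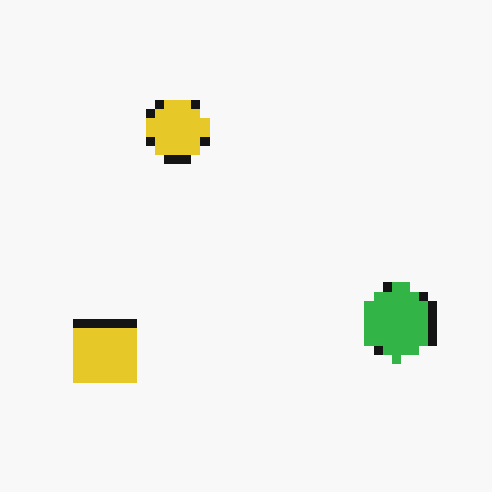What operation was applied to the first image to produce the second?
The transformation is: coarsely pixelated.

Shapes are reduced to large square blocks; fine edges and outlines are lost — a downscale-then-upscale (mosaic) effect.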